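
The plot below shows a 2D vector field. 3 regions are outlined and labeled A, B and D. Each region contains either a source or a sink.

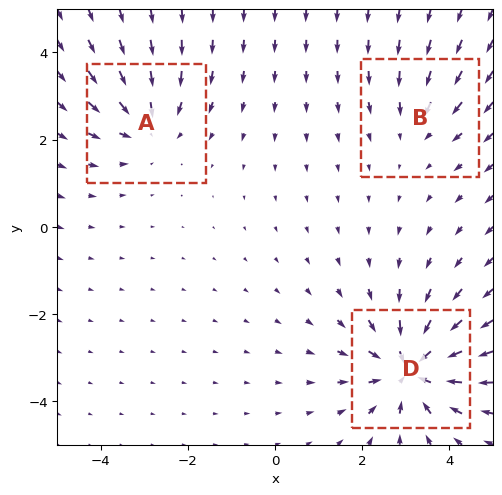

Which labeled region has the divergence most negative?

D

Divergence at each region's feature centre — A: about -3, B: about -2, D: about -5. Region D is most negative.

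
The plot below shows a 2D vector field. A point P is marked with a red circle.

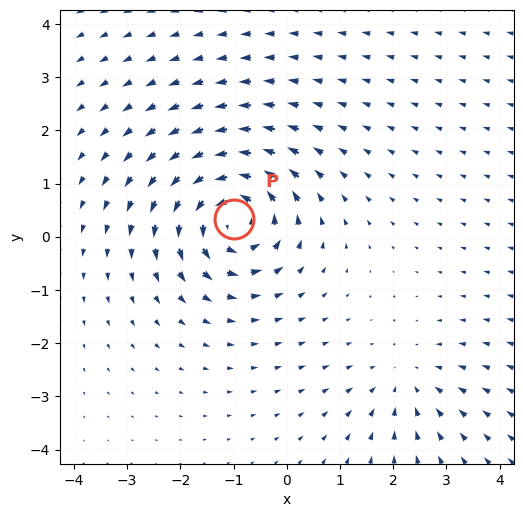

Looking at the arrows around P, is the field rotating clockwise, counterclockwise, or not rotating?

Near P at (-1.0, 0.3) the arrows circulate counterclockwise. The curl (z-component) there is about +6; positive curl means counterclockwise rotation.

counterclockwise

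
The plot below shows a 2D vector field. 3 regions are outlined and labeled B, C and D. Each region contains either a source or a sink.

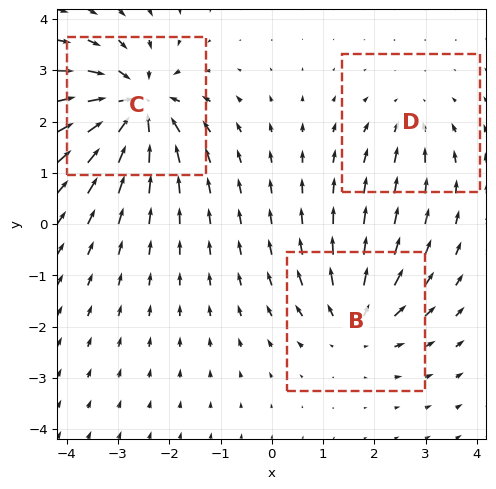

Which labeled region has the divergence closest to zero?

D

Divergence at each region's feature centre — B: about +4, C: about -6, D: about -3. Region D is closest to zero.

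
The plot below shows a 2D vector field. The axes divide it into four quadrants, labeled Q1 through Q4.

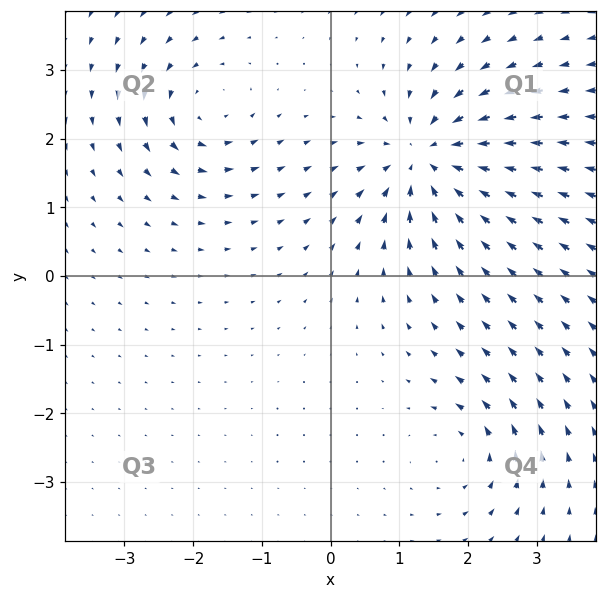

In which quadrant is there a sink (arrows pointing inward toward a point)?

Q1

The sink sits at approximately (1.4, 1.7), which lies in quadrant Q1. The divergence there is about -6, negative as expected for a sink.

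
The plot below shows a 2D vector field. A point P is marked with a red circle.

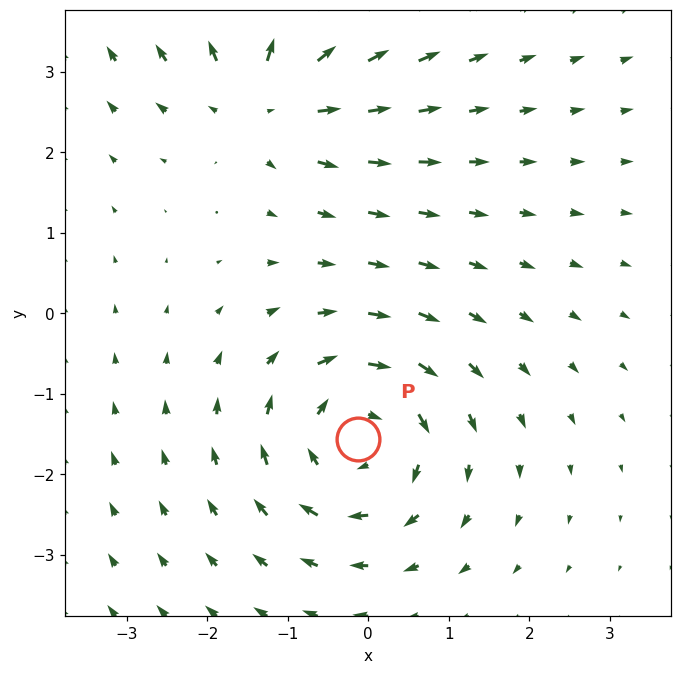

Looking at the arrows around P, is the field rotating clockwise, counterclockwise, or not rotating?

clockwise

Near P at (-0.1, -1.6) the arrows circulate clockwise. The curl (z-component) there is about -4; negative curl means clockwise rotation.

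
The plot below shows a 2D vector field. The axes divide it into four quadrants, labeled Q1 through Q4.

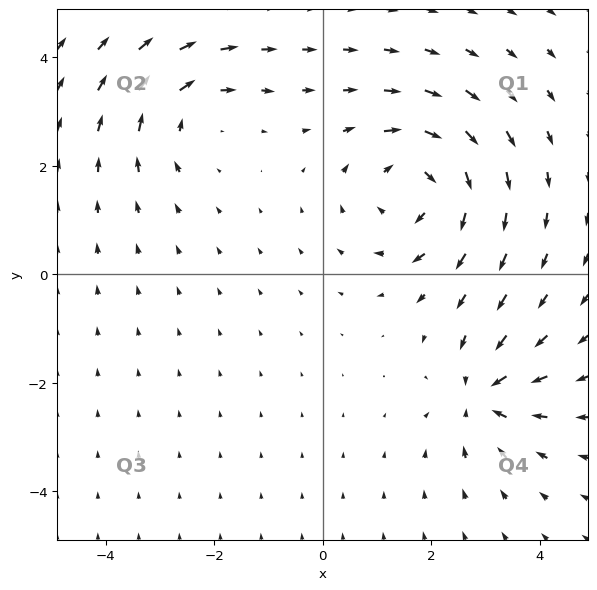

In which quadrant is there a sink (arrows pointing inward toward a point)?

Q4

The sink sits at approximately (3.0, -2.2), which lies in quadrant Q4. The divergence there is about -4, negative as expected for a sink.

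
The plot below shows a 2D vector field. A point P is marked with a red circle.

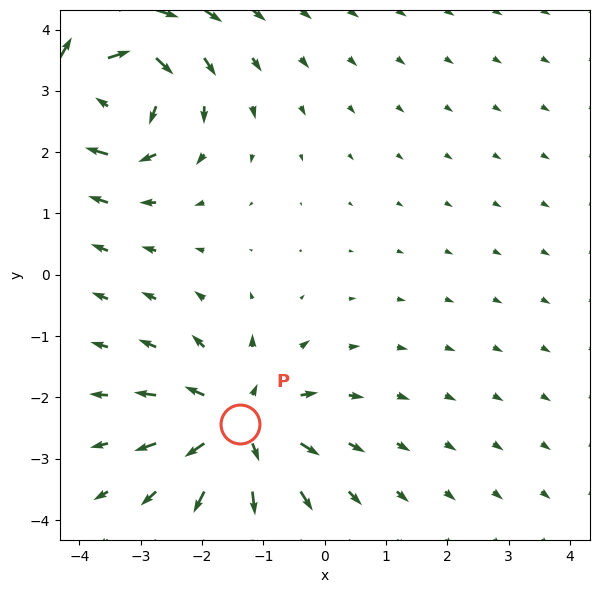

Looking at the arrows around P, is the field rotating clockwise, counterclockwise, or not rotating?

not rotating

Near P at (-1.4, -2.4) the arrows show no circulation. The curl there is ≈0.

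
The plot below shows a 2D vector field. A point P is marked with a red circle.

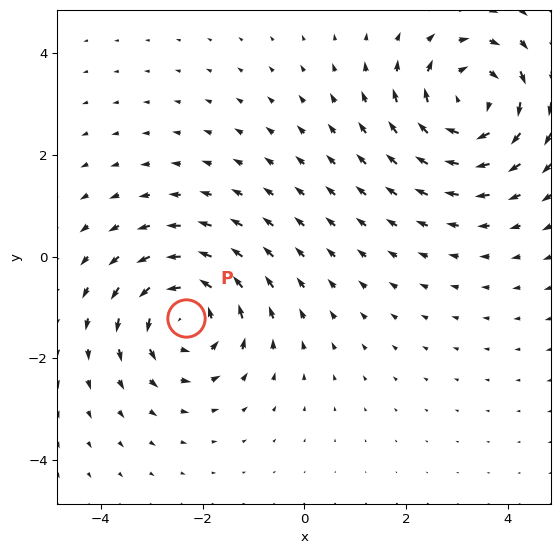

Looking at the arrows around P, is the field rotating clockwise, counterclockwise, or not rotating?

Near P at (-2.3, -1.2) the arrows circulate counterclockwise. The curl (z-component) there is about +5; positive curl means counterclockwise rotation.

counterclockwise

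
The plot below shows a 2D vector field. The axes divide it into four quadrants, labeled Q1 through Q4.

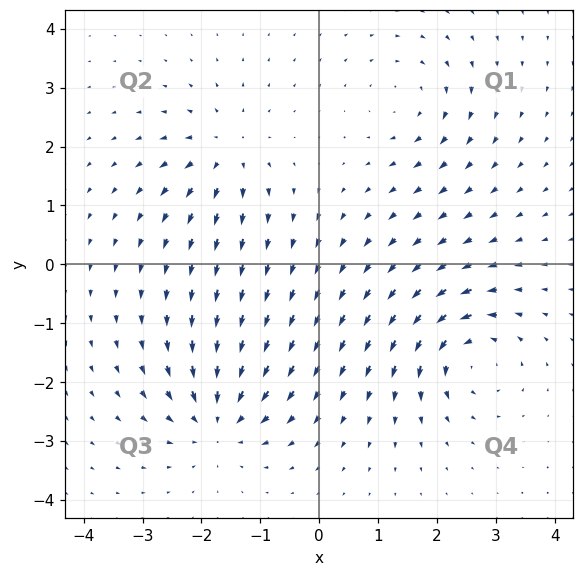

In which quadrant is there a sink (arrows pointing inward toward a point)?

Q3

The sink sits at approximately (-1.7, -2.6), which lies in quadrant Q3. The divergence there is about -6, negative as expected for a sink.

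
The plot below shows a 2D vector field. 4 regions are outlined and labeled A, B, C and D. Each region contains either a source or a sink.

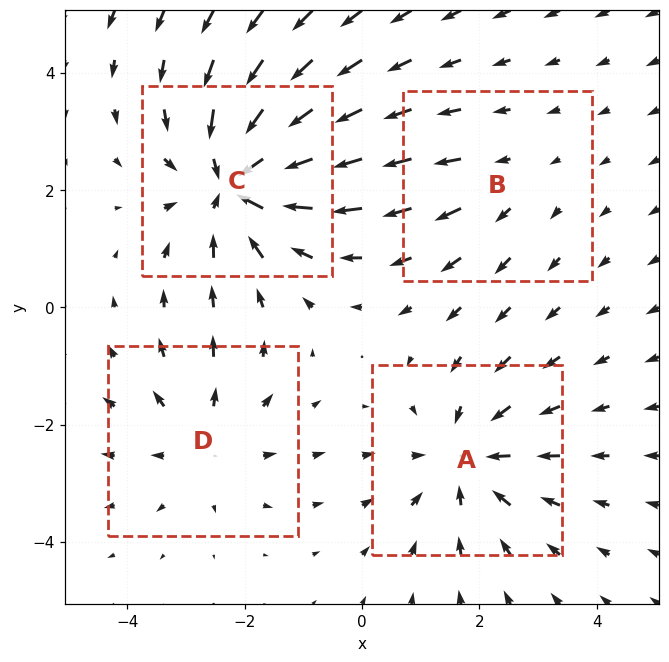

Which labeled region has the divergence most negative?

Divergence at each region's feature centre — A: about -4, B: about +2, C: about -6, D: about +3. Region C is most negative.

C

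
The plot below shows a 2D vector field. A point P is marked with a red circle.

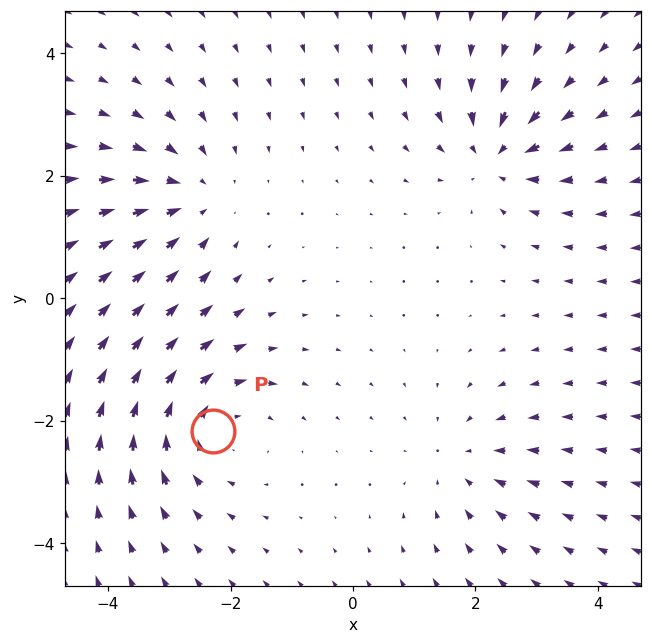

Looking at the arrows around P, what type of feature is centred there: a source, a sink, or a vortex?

At P (-2.3, -2.2) the arrows circulate clockwise. Divergence ≈0, curl about -3 — near-zero divergence with nonzero curl is a vortex.

vortex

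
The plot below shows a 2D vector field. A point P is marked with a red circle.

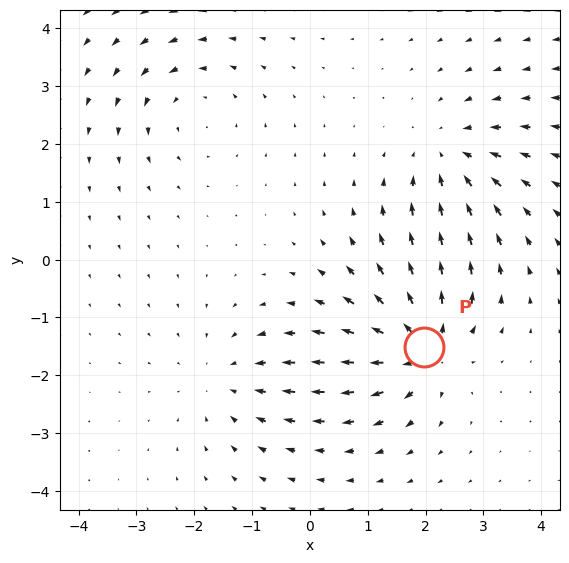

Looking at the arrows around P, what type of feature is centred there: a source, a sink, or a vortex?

At P (2.0, -1.5) the arrows spread outward. Divergence about +6, curl ≈0 — positive divergence with near-zero curl is a source.

source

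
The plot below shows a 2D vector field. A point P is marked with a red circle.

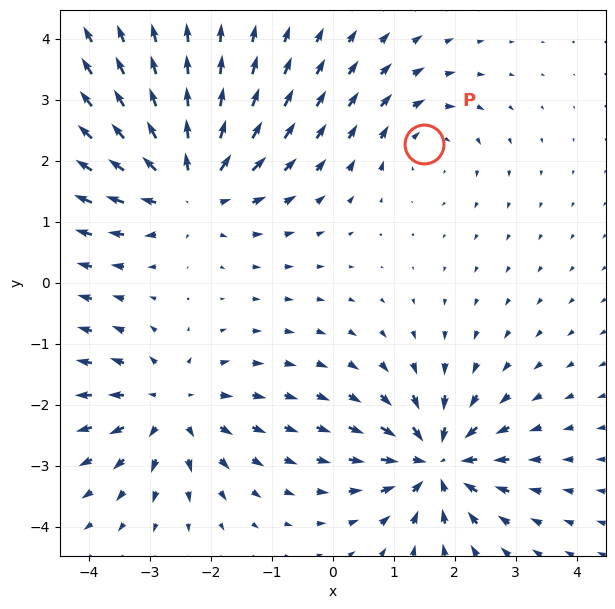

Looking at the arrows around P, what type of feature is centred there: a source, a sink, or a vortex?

vortex

At P (1.5, 2.3) the arrows circulate clockwise. Divergence ≈0, curl about -3 — near-zero divergence with nonzero curl is a vortex.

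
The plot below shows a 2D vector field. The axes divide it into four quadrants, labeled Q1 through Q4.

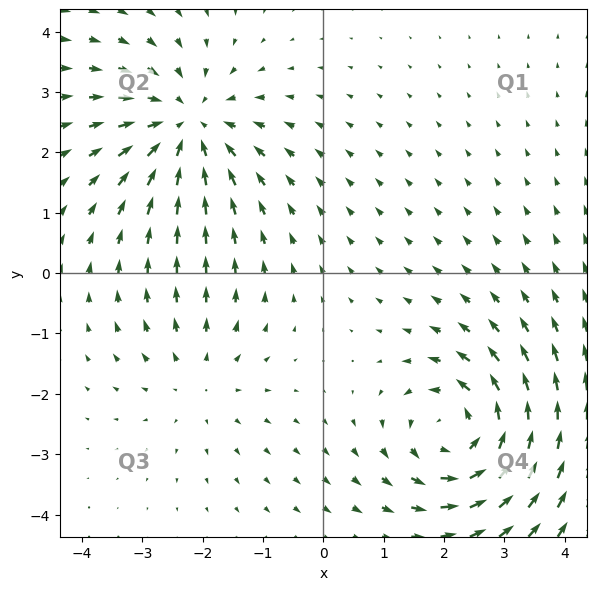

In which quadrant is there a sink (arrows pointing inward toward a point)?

Q2

The sink sits at approximately (-2.2, 2.4), which lies in quadrant Q2. The divergence there is about -4, negative as expected for a sink.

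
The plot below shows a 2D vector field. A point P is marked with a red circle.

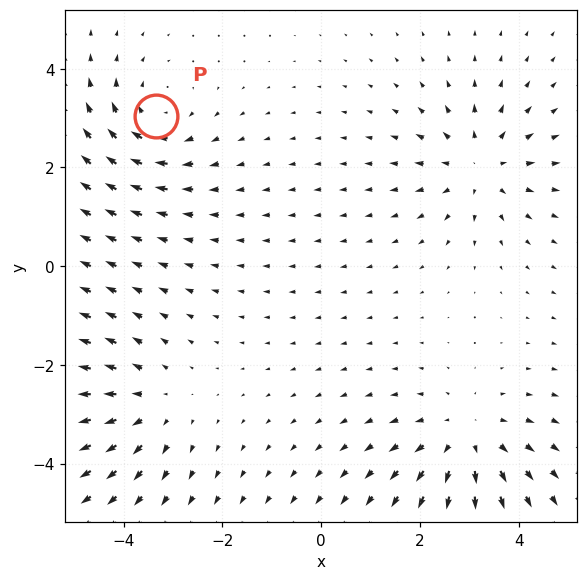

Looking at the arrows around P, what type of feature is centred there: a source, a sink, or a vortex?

vortex

At P (-3.3, 3.1) the arrows circulate clockwise. Divergence ≈0, curl about -4 — near-zero divergence with nonzero curl is a vortex.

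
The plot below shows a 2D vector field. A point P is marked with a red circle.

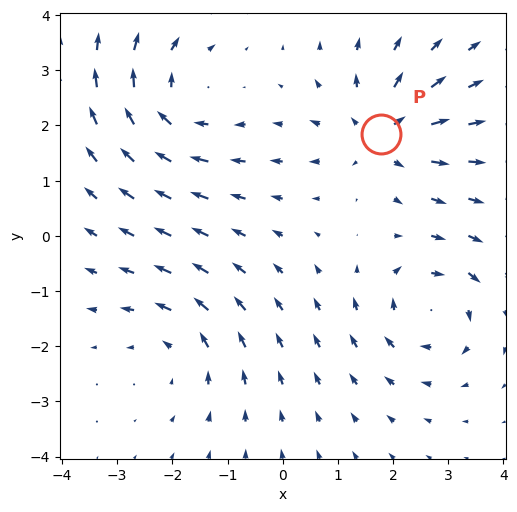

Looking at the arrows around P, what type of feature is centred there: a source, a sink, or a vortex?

At P (1.8, 1.8) the arrows spread outward. Divergence about +5, curl ≈0 — positive divergence with near-zero curl is a source.

source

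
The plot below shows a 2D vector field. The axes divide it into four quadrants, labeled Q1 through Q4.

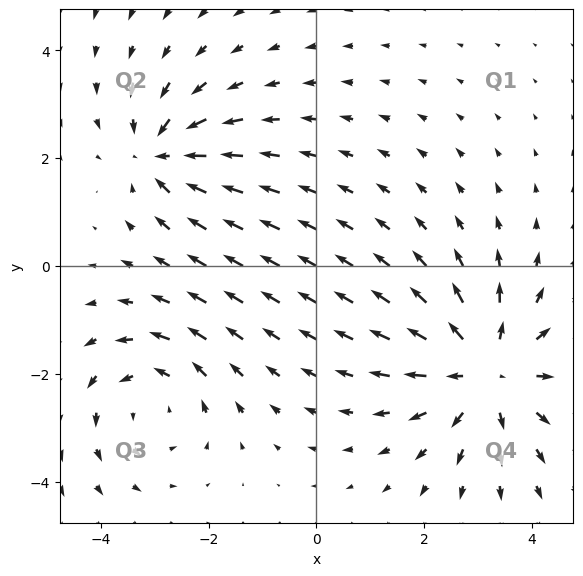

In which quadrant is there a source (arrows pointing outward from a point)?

Q4

The source sits at approximately (3.2, -2.0), which lies in quadrant Q4. The divergence there is about +3, positive as expected for a source.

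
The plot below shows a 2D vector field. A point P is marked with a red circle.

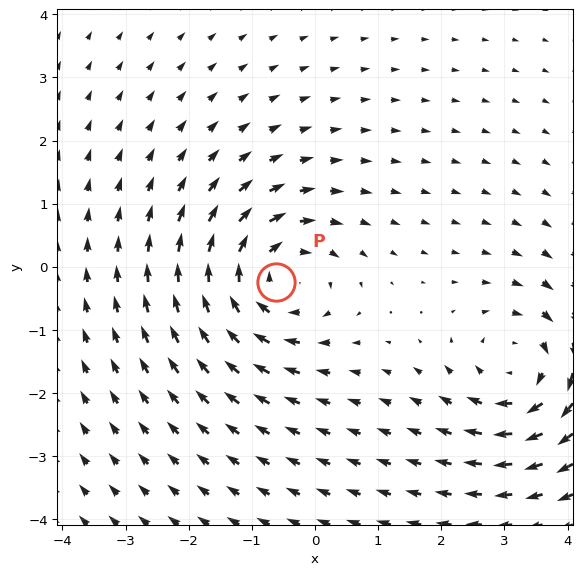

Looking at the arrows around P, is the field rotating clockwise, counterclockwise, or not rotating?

clockwise

Near P at (-0.6, -0.2) the arrows circulate clockwise. The curl (z-component) there is about -5; negative curl means clockwise rotation.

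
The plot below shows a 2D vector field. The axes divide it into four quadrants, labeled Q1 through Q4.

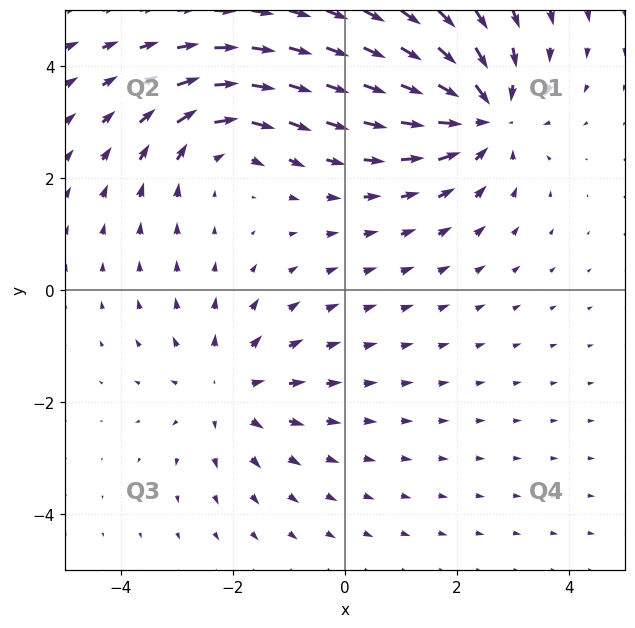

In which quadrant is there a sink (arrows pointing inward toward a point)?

The sink sits at approximately (2.5, 3.1), which lies in quadrant Q1. The divergence there is about -4, negative as expected for a sink.

Q1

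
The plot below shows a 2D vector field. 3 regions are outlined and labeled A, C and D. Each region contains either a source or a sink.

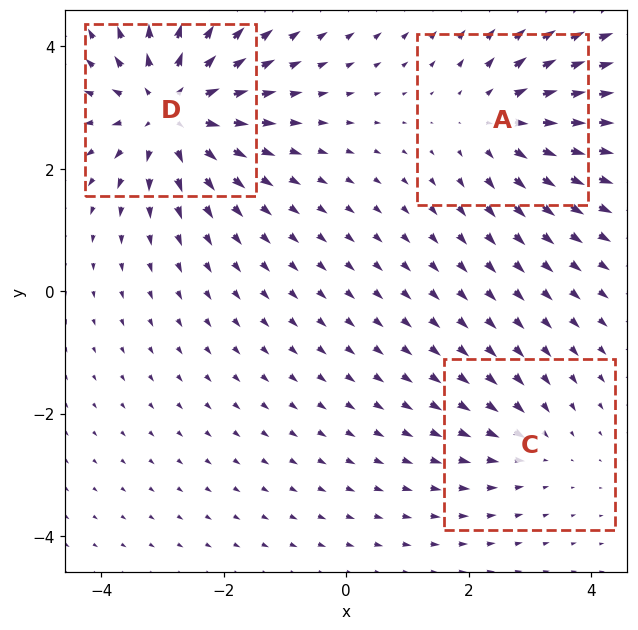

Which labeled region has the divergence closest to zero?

C

Divergence at each region's feature centre — A: about +3, C: about -2, D: about +5. Region C is closest to zero.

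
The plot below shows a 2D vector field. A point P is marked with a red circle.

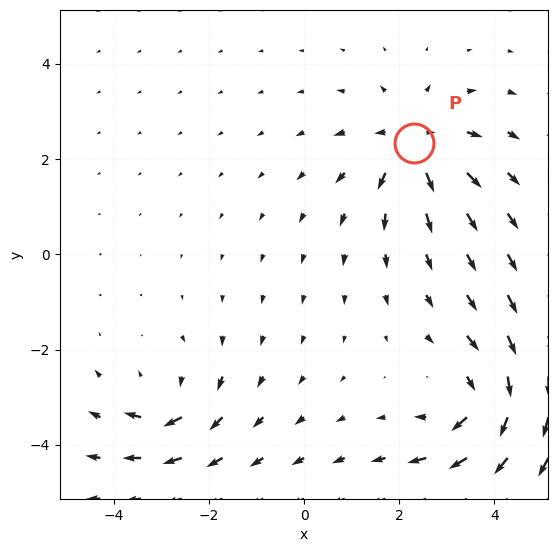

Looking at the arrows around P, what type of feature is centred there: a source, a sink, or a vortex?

source

At P (2.3, 2.3) the arrows spread outward. Divergence about +5, curl ≈0 — positive divergence with near-zero curl is a source.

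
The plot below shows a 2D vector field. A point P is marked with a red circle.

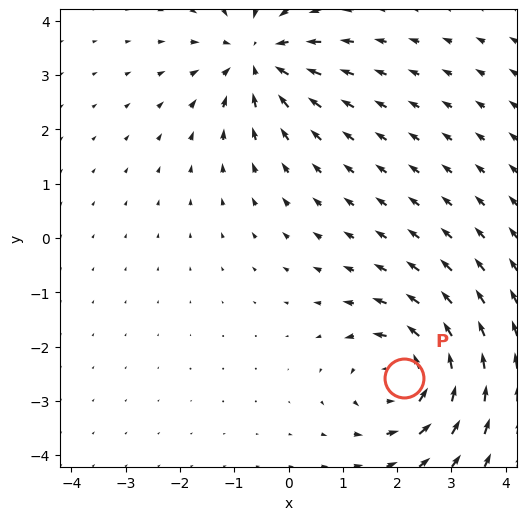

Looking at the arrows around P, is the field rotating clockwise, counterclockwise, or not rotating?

counterclockwise

Near P at (2.1, -2.6) the arrows circulate counterclockwise. The curl (z-component) there is about +5; positive curl means counterclockwise rotation.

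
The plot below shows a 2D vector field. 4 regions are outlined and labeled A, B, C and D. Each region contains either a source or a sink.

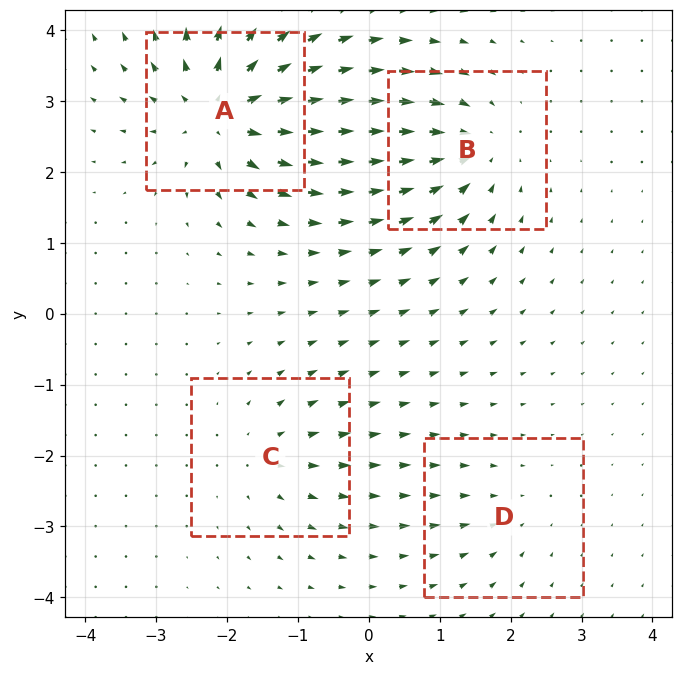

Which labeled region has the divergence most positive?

Divergence at each region's feature centre — A: about +8, B: about -5, C: about +4, D: about -2. Region A is most positive.

A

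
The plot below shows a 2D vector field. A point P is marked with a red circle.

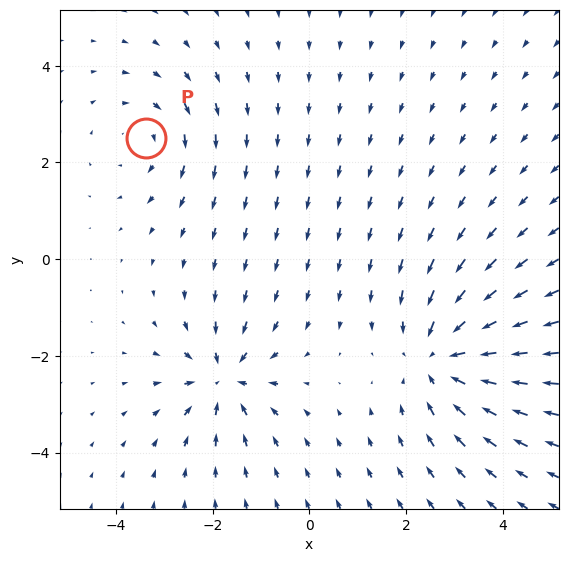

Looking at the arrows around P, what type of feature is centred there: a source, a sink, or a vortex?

At P (-3.4, 2.5) the arrows circulate clockwise. Divergence ≈0, curl about -2 — near-zero divergence with nonzero curl is a vortex.

vortex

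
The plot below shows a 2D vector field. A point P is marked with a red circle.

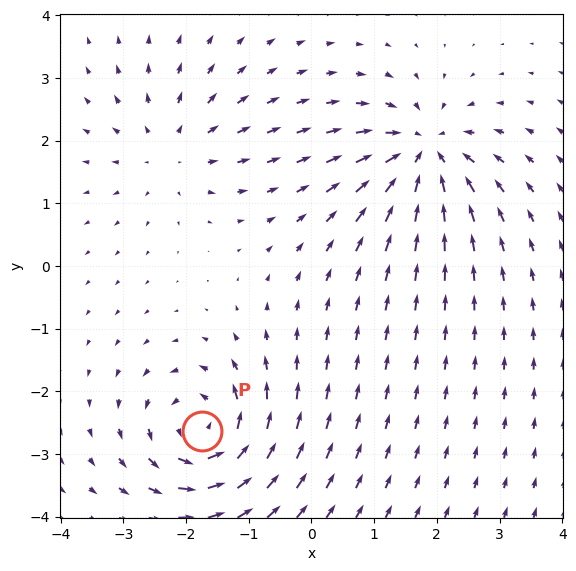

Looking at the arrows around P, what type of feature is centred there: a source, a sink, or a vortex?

At P (-1.7, -2.6) the arrows circulate counterclockwise. Divergence ≈0, curl about +7 — near-zero divergence with nonzero curl is a vortex.

vortex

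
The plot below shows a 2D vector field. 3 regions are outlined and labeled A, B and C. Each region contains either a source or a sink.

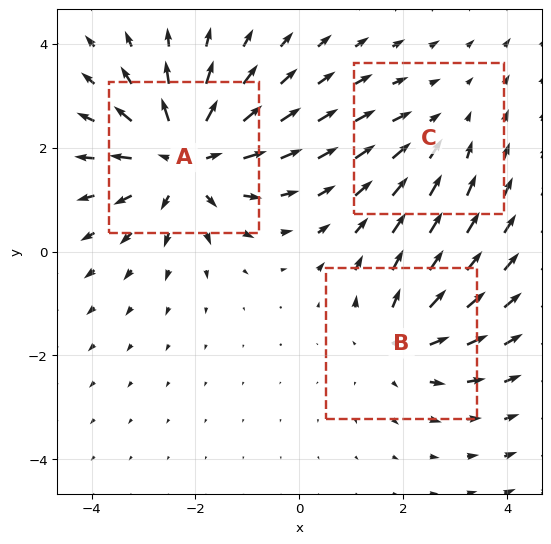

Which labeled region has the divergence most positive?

A

Divergence at each region's feature centre — A: about +5, B: about +3, C: about -2. Region A is most positive.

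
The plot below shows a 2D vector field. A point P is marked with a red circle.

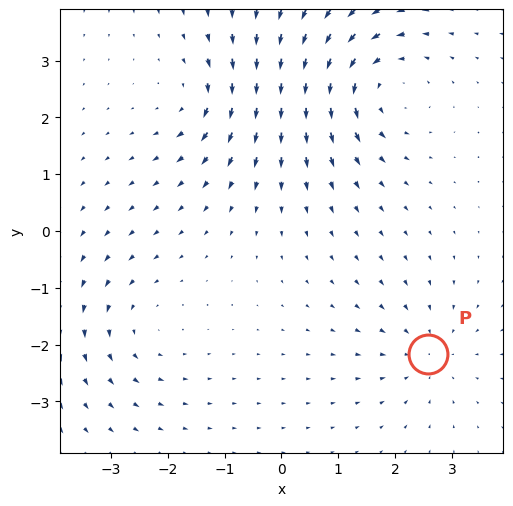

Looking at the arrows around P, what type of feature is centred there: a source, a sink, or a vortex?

At P (2.6, -2.2) the arrows converge inward. Divergence about -3, curl ≈0 — negative divergence with near-zero curl is a sink.

sink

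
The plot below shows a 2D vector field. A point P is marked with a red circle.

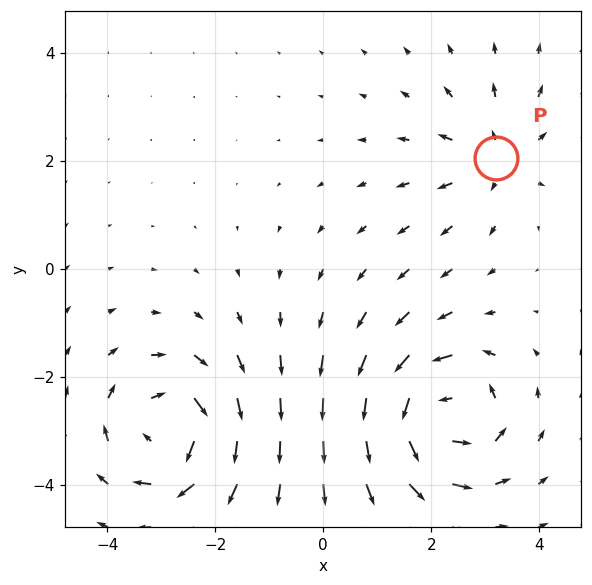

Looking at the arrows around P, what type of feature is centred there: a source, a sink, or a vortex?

At P (3.2, 2.1) the arrows spread outward. Divergence about +3, curl ≈0 — positive divergence with near-zero curl is a source.

source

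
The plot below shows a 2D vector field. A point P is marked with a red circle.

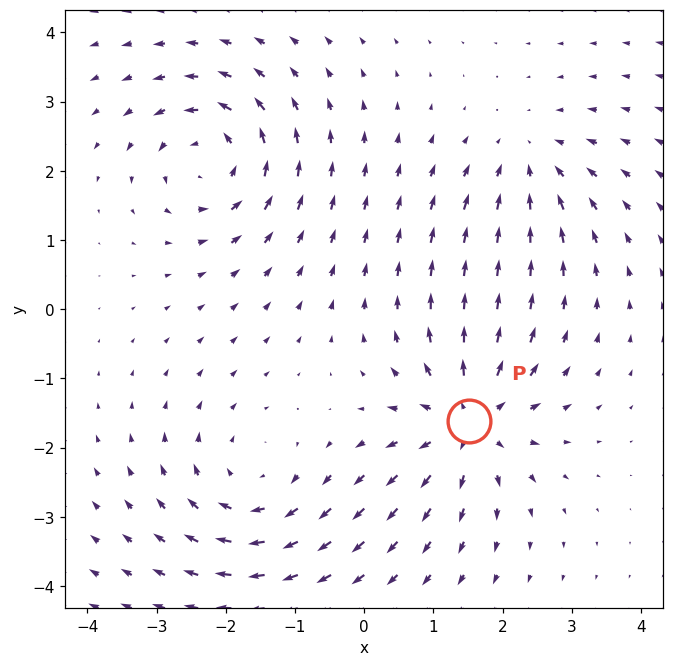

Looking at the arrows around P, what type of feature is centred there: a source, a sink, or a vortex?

source

At P (1.5, -1.6) the arrows spread outward. Divergence about +6, curl ≈0 — positive divergence with near-zero curl is a source.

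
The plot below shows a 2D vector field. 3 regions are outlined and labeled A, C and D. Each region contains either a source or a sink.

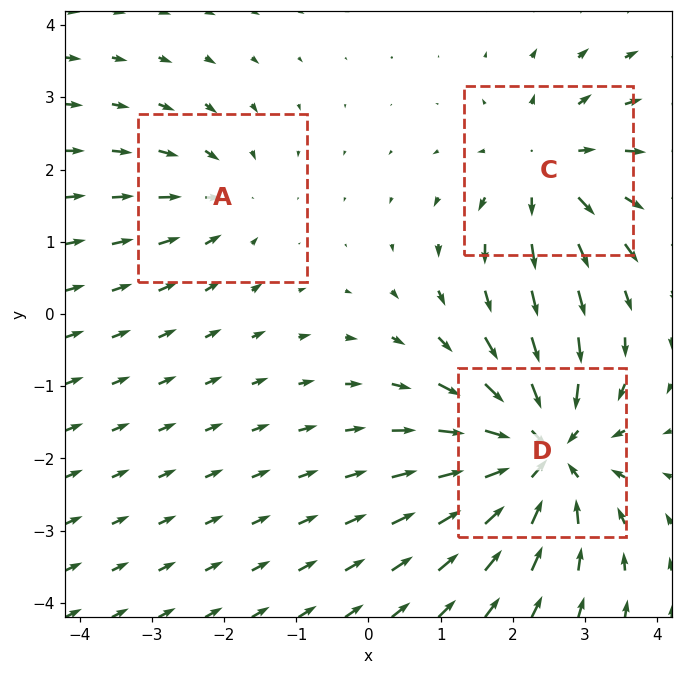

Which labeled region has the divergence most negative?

D

Divergence at each region's feature centre — A: about -2, C: about +3, D: about -5. Region D is most negative.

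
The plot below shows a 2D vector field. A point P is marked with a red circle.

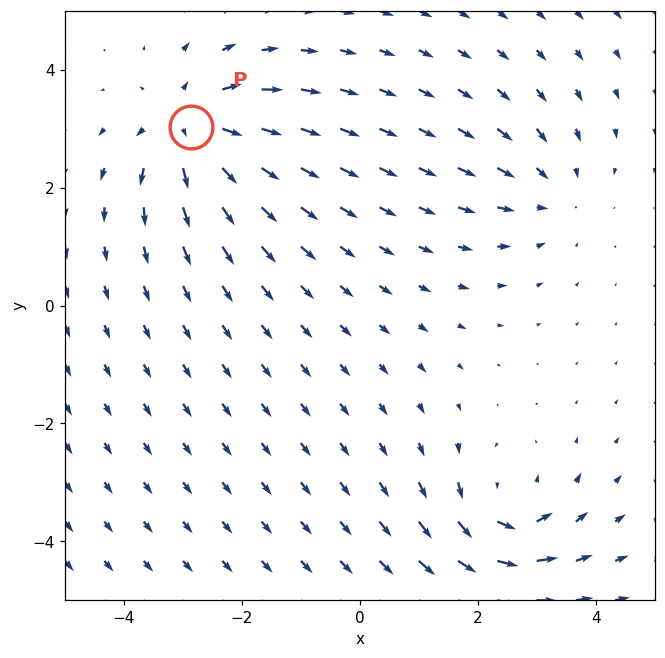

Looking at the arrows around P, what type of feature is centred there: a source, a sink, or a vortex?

source

At P (-2.9, 3.0) the arrows spread outward. Divergence about +5, curl ≈0 — positive divergence with near-zero curl is a source.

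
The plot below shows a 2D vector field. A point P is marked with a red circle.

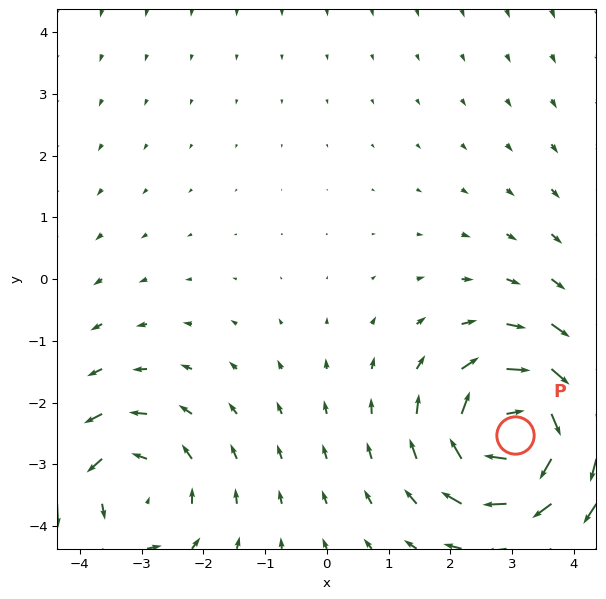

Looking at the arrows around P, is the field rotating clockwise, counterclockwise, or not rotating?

Near P at (3.1, -2.5) the arrows circulate clockwise. The curl (z-component) there is about -5; negative curl means clockwise rotation.

clockwise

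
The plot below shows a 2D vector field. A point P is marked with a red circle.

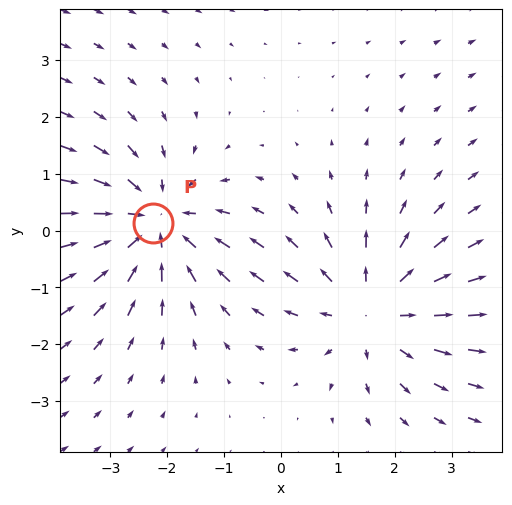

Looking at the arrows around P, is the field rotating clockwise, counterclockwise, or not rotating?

Near P at (-2.3, 0.1) the arrows show no circulation. The curl there is ≈0.

not rotating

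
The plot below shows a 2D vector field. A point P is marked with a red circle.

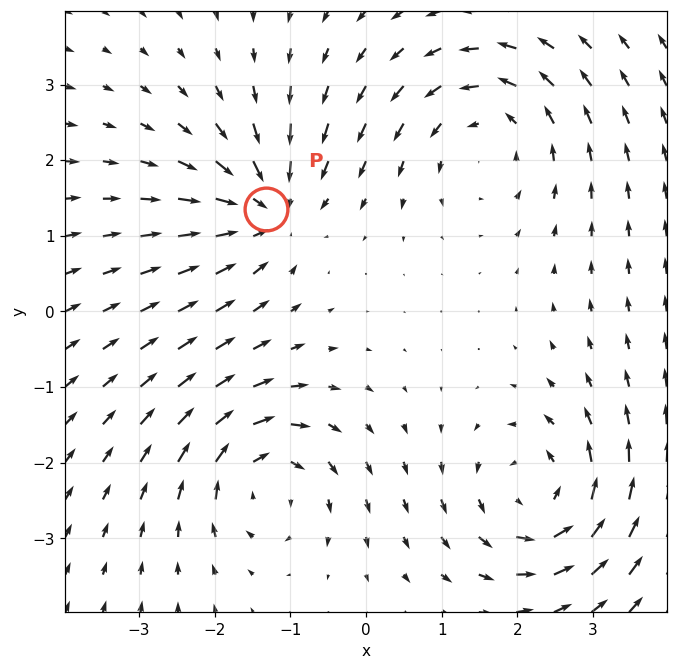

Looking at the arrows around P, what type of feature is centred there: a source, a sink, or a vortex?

sink

At P (-1.3, 1.4) the arrows converge inward. Divergence about -6, curl ≈0 — negative divergence with near-zero curl is a sink.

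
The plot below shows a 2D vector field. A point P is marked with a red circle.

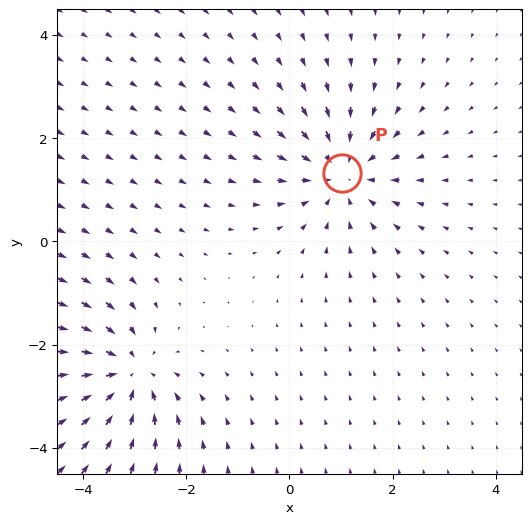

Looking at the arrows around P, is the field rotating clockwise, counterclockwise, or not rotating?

Near P at (1.0, 1.3) the arrows show no circulation. The curl there is ≈0.

not rotating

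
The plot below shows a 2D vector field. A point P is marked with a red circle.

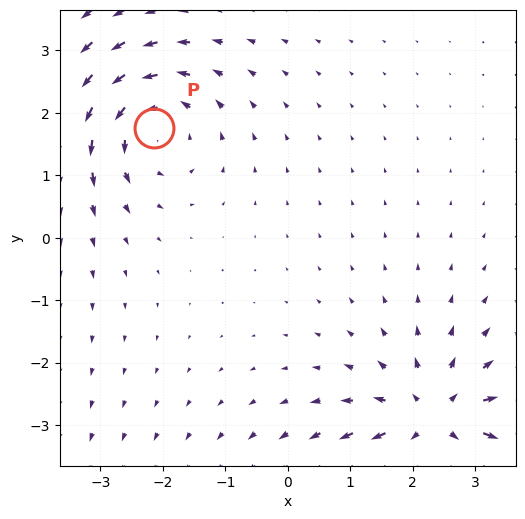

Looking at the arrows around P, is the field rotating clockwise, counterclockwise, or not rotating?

counterclockwise

Near P at (-2.1, 1.8) the arrows circulate counterclockwise. The curl (z-component) there is about +3; positive curl means counterclockwise rotation.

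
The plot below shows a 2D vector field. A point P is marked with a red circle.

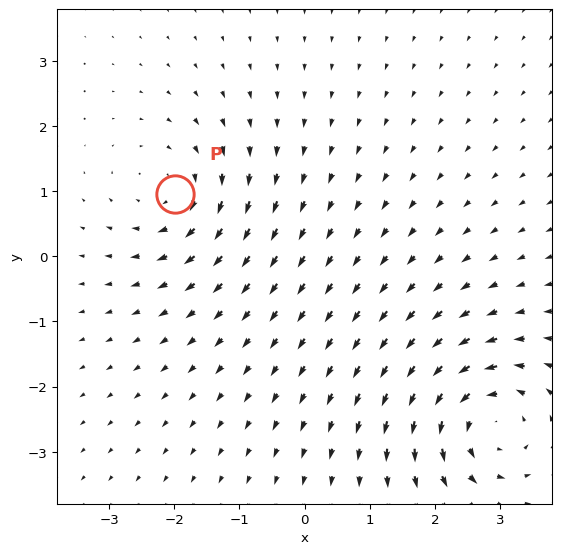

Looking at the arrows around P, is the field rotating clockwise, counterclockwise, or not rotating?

Near P at (-2.0, 1.0) the arrows circulate clockwise. The curl (z-component) there is about -3; negative curl means clockwise rotation.

clockwise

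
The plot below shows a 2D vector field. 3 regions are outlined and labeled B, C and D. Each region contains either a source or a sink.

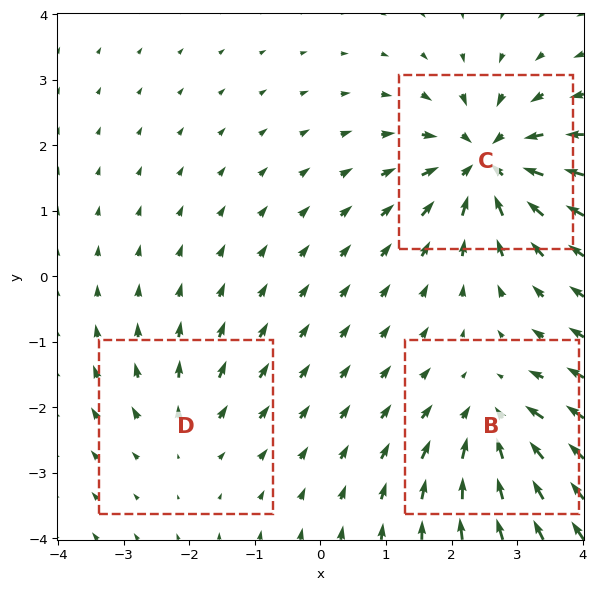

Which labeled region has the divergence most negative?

C

Divergence at each region's feature centre — B: about -4, C: about -6, D: about +2. Region C is most negative.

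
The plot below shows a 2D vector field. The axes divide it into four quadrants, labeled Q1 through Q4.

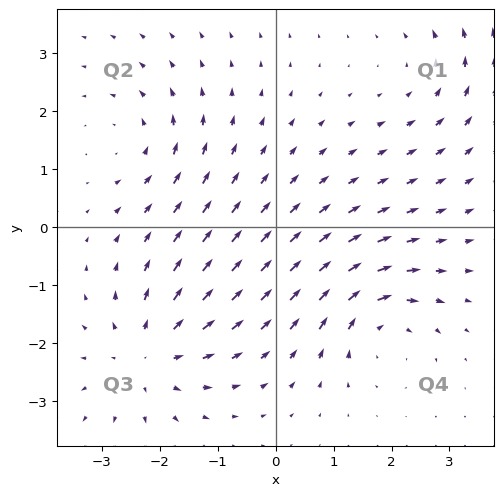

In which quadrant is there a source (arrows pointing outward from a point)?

Q3

The source sits at approximately (-2.2, -2.2), which lies in quadrant Q3. The divergence there is about +4, positive as expected for a source.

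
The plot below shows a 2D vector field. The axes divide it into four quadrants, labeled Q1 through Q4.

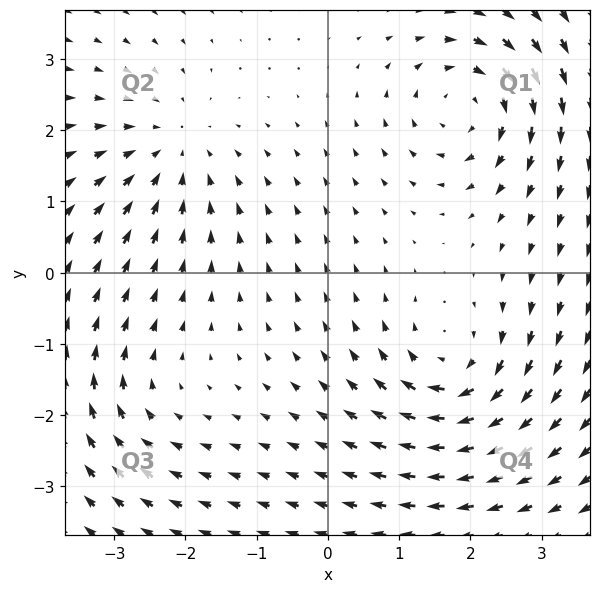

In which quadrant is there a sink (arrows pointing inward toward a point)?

The sink sits at approximately (-2.2, 1.7), which lies in quadrant Q2. The divergence there is about -4, negative as expected for a sink.

Q2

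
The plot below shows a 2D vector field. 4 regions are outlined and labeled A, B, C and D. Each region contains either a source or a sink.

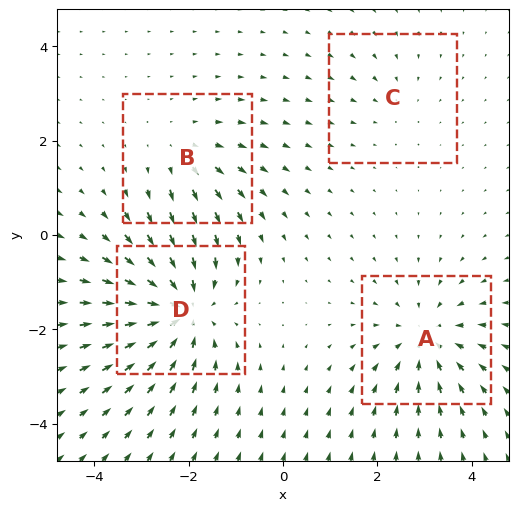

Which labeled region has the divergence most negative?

D

Divergence at each region's feature centre — A: about -4, B: about +3, C: about -2, D: about -6. Region D is most negative.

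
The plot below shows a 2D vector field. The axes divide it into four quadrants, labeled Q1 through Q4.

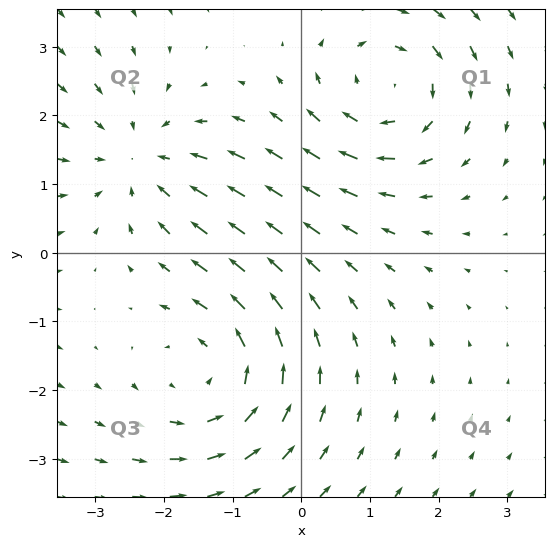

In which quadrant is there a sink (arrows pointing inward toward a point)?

Q2

The sink sits at approximately (-2.3, 1.4), which lies in quadrant Q2. The divergence there is about -3, negative as expected for a sink.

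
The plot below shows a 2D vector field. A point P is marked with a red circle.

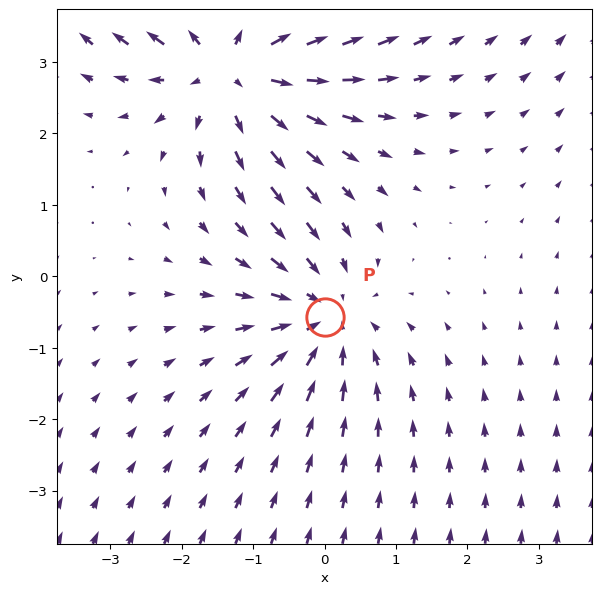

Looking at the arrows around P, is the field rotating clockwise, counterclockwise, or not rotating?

Near P at (0.0, -0.6) the arrows show no circulation. The curl there is ≈0.

not rotating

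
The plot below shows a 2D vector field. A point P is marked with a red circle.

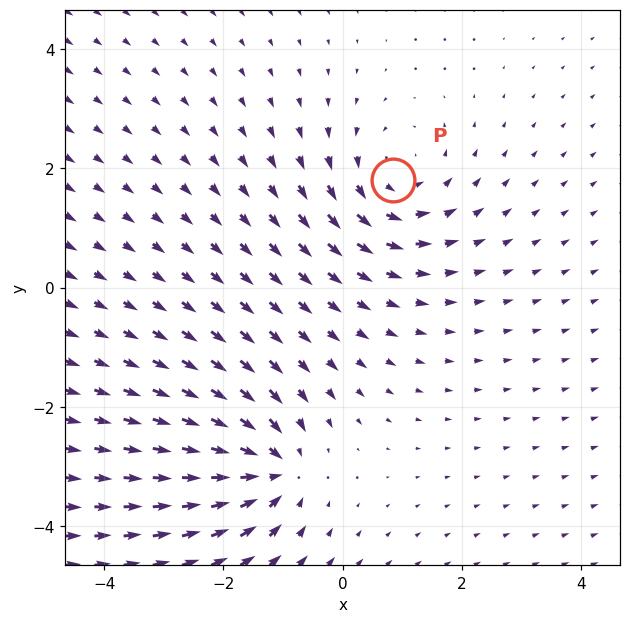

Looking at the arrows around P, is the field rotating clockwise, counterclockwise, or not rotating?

Near P at (0.9, 1.8) the arrows circulate counterclockwise. The curl (z-component) there is about +3; positive curl means counterclockwise rotation.

counterclockwise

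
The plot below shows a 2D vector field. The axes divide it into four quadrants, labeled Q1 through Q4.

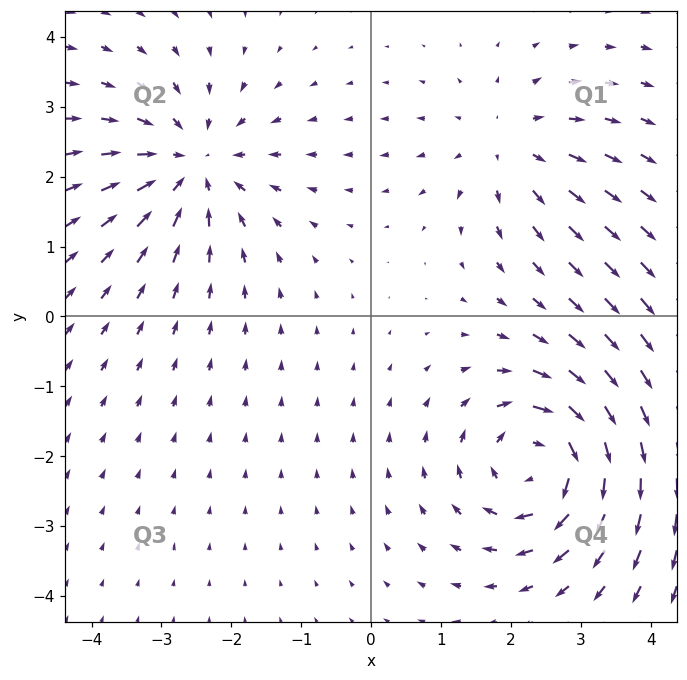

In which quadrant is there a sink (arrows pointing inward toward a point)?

The sink sits at approximately (-2.6, 2.2), which lies in quadrant Q2. The divergence there is about -4, negative as expected for a sink.

Q2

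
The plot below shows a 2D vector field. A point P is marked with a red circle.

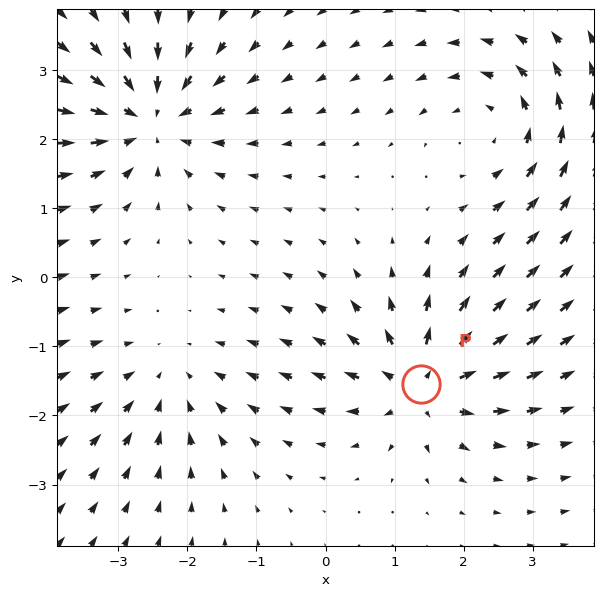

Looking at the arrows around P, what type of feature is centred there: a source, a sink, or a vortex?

At P (1.4, -1.5) the arrows spread outward. Divergence about +6, curl ≈0 — positive divergence with near-zero curl is a source.

source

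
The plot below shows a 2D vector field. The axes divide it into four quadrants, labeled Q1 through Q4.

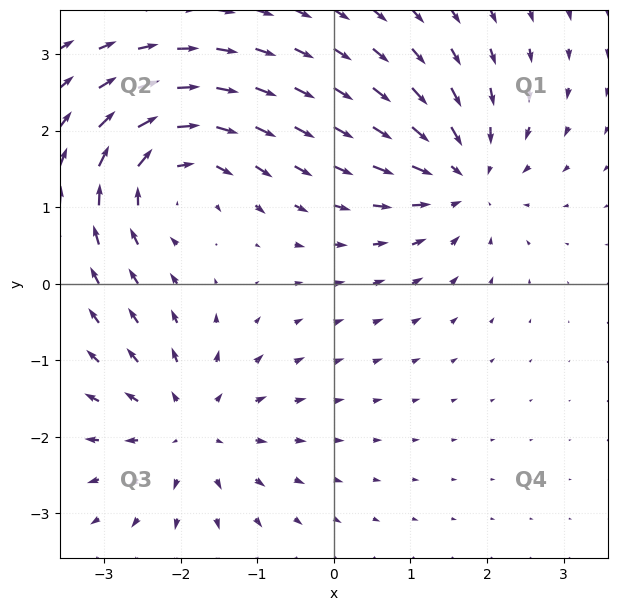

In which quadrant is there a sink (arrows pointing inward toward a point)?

Q1

The sink sits at approximately (1.7, 1.4), which lies in quadrant Q1. The divergence there is about -5, negative as expected for a sink.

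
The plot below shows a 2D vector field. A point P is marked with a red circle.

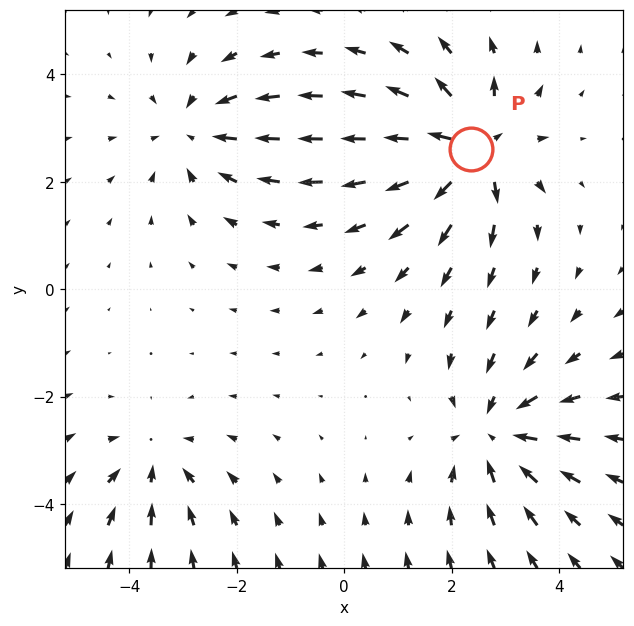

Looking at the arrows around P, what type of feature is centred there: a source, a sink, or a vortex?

At P (2.4, 2.6) the arrows spread outward. Divergence about +6, curl ≈0 — positive divergence with near-zero curl is a source.

source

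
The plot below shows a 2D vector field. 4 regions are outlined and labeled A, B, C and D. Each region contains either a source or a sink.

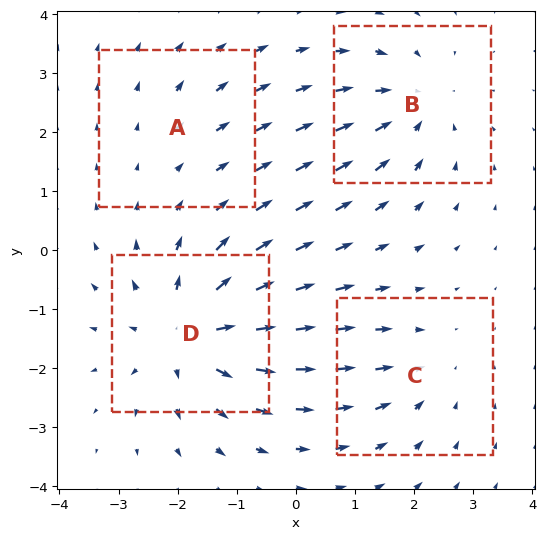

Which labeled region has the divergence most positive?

Divergence at each region's feature centre — A: about +2, B: about -4, C: about -3, D: about +6. Region D is most positive.

D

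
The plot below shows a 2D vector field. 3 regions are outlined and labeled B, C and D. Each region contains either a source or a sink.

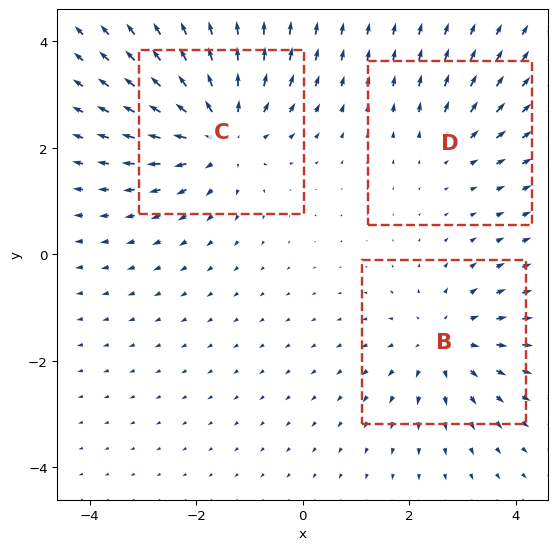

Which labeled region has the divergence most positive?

C

Divergence at each region's feature centre — B: about +3, C: about +4, D: about +2. Region C is most positive.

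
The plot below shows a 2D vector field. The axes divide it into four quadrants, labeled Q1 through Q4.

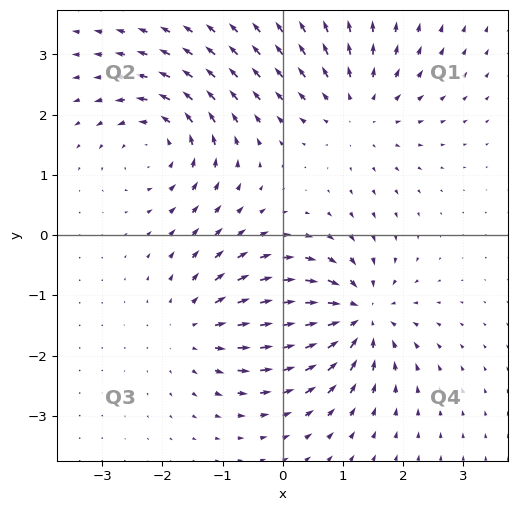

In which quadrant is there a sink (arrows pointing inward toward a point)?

Q4

The sink sits at approximately (1.2, -1.3), which lies in quadrant Q4. The divergence there is about -6, negative as expected for a sink.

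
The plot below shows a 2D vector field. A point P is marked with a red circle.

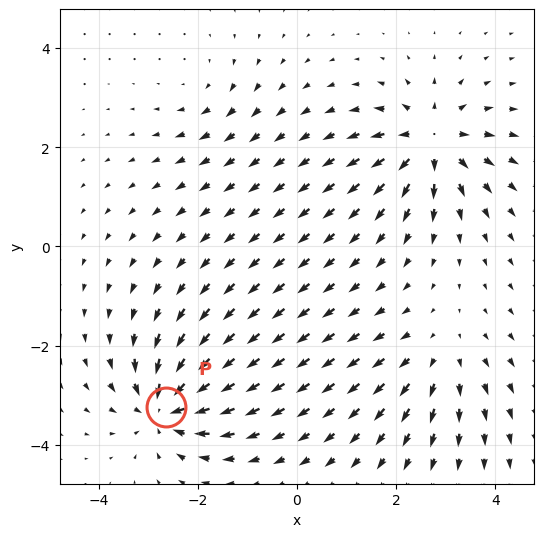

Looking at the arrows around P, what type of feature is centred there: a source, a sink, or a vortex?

sink

At P (-2.6, -3.2) the arrows converge inward. Divergence about -7, curl ≈0 — negative divergence with near-zero curl is a sink.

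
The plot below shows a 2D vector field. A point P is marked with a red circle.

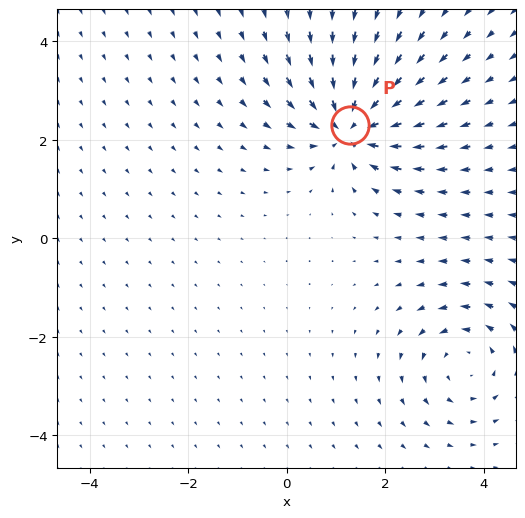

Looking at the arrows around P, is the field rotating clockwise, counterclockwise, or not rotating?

not rotating

Near P at (1.3, 2.3) the arrows show no circulation. The curl there is ≈0.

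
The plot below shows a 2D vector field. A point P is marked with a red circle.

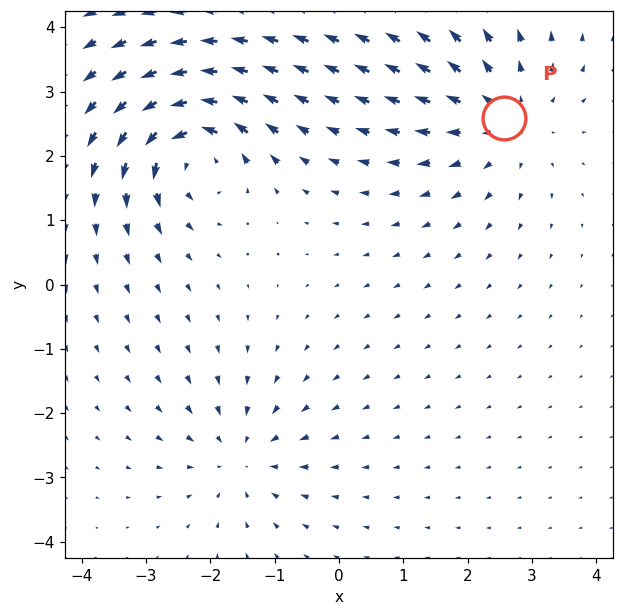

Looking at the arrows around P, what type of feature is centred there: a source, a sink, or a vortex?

source

At P (2.6, 2.6) the arrows spread outward. Divergence about +4, curl ≈0 — positive divergence with near-zero curl is a source.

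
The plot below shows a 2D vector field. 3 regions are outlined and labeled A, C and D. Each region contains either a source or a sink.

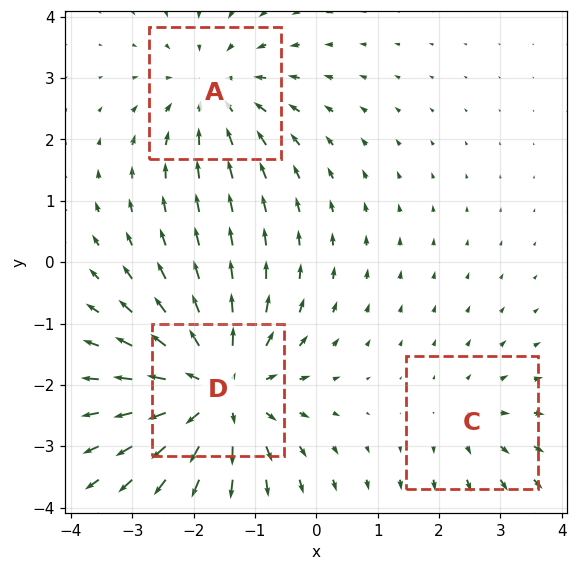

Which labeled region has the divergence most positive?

D

Divergence at each region's feature centre — A: about -3, C: about +2, D: about +4. Region D is most positive.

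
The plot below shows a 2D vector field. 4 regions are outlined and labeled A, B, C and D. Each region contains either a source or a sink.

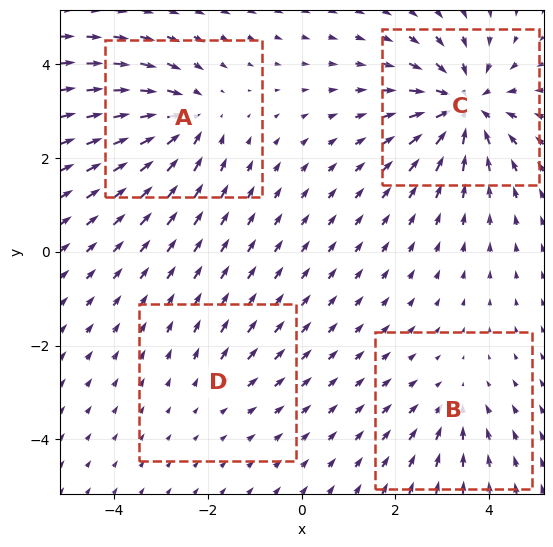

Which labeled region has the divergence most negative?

C

Divergence at each region's feature centre — A: about -5, B: about -3, C: about -7, D: about +2. Region C is most negative.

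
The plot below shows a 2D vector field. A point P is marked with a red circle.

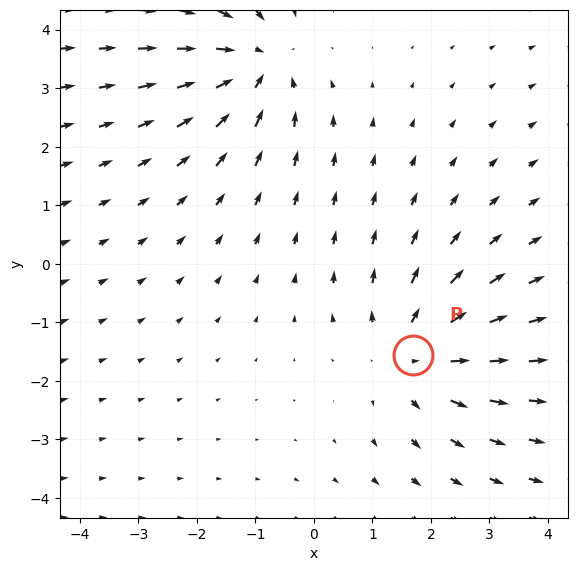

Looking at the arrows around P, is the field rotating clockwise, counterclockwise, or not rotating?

not rotating

Near P at (1.7, -1.6) the arrows show no circulation. The curl there is ≈0.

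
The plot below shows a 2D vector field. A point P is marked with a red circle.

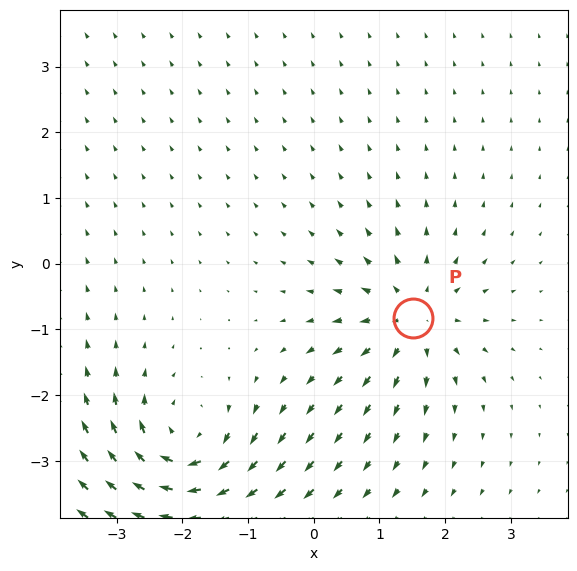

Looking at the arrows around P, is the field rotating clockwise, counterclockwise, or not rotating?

Near P at (1.5, -0.8) the arrows show no circulation. The curl there is ≈0.

not rotating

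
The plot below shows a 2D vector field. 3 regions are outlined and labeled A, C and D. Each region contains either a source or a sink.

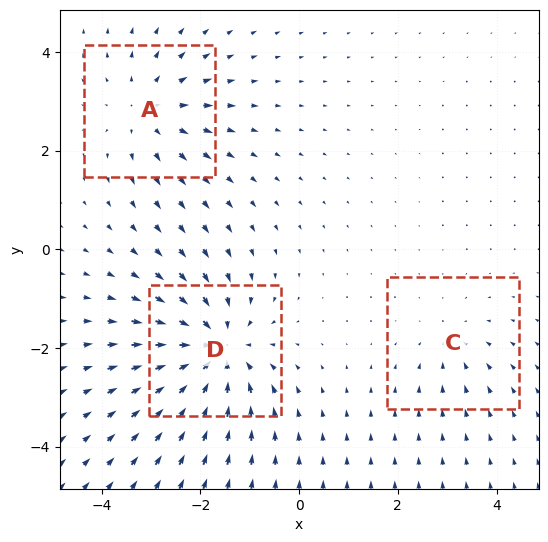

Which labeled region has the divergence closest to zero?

C

Divergence at each region's feature centre — A: about +3, C: about -2, D: about -5. Region C is closest to zero.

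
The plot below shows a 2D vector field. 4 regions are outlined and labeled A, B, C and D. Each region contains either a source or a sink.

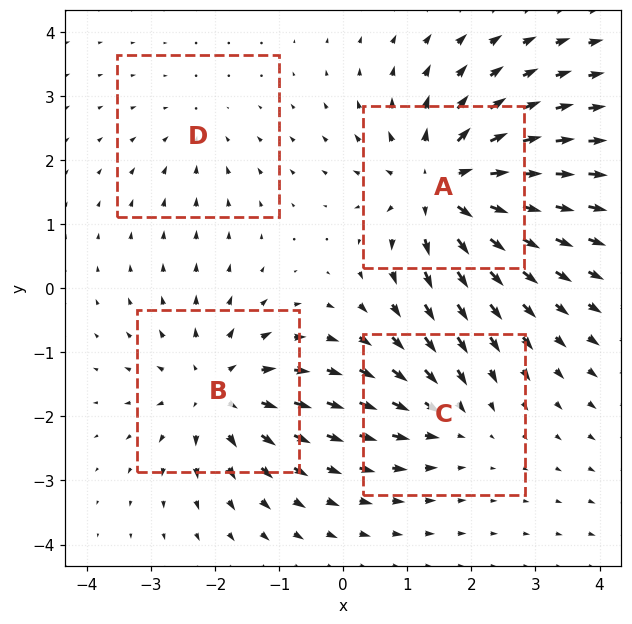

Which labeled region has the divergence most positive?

A

Divergence at each region's feature centre — A: about +7, B: about +5, C: about -3, D: about -2. Region A is most positive.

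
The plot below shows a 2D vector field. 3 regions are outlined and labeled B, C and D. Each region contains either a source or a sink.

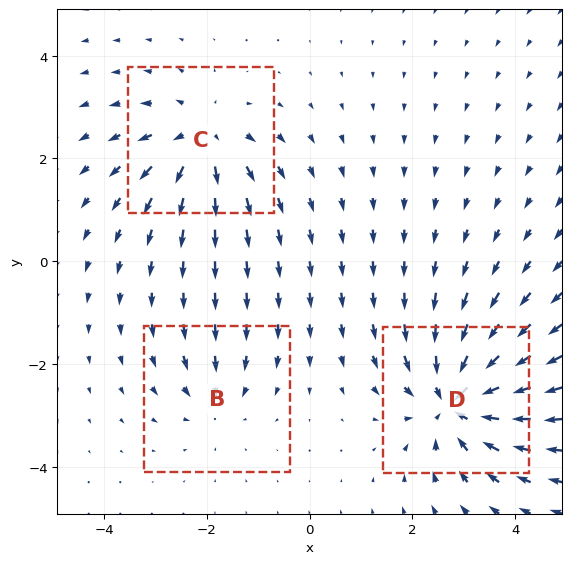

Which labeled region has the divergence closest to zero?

B

Divergence at each region's feature centre — B: about -2, C: about +4, D: about -5. Region B is closest to zero.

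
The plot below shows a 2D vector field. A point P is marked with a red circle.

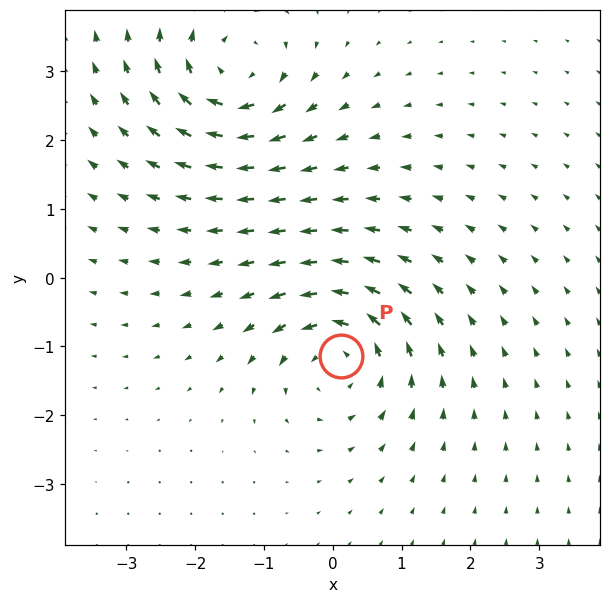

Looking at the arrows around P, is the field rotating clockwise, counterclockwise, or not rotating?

counterclockwise

Near P at (0.1, -1.1) the arrows circulate counterclockwise. The curl (z-component) there is about +6; positive curl means counterclockwise rotation.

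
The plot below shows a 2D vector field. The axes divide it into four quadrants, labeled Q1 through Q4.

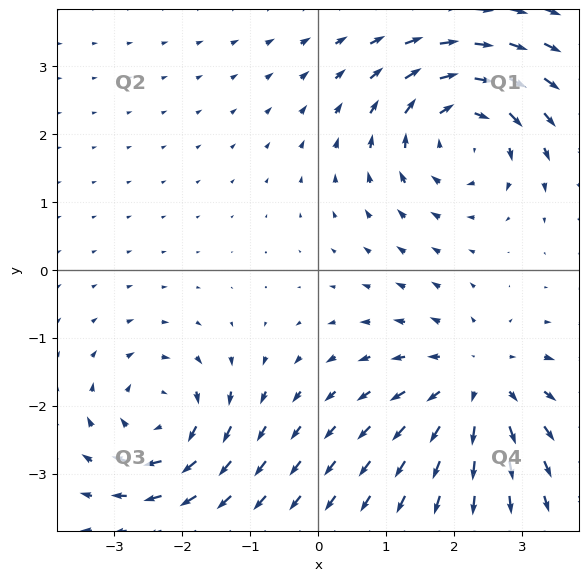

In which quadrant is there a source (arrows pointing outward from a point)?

The source sits at approximately (2.3, -1.7), which lies in quadrant Q4. The divergence there is about +4, positive as expected for a source.

Q4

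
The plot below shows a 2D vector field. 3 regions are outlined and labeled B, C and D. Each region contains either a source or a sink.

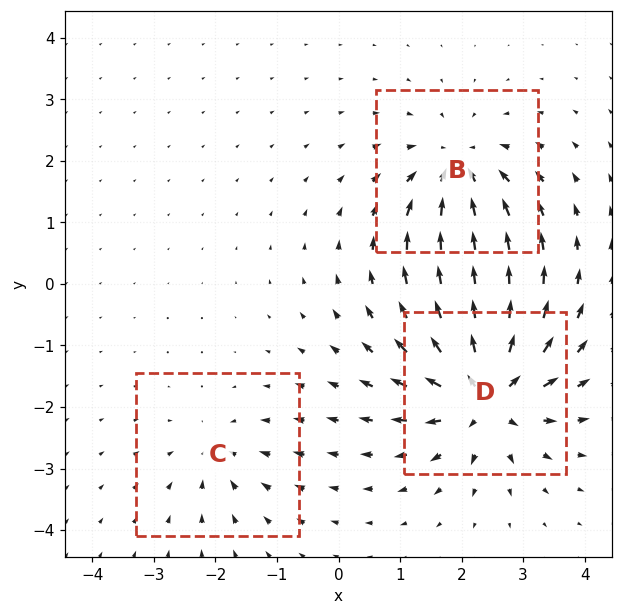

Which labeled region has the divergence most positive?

D

Divergence at each region's feature centre — B: about -4, C: about -3, D: about +6. Region D is most positive.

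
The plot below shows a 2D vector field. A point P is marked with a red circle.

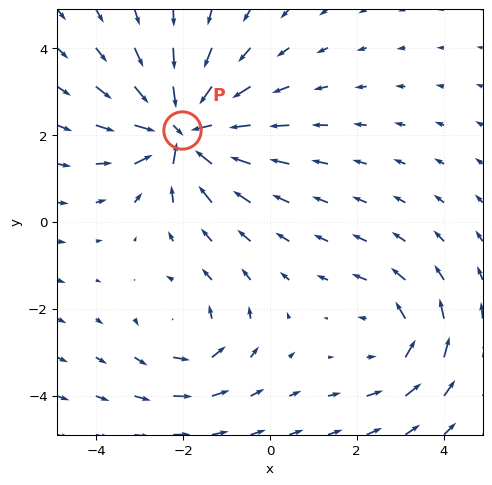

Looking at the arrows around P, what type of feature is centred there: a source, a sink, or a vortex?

At P (-2.0, 2.1) the arrows converge inward. Divergence about -6, curl ≈0 — negative divergence with near-zero curl is a sink.

sink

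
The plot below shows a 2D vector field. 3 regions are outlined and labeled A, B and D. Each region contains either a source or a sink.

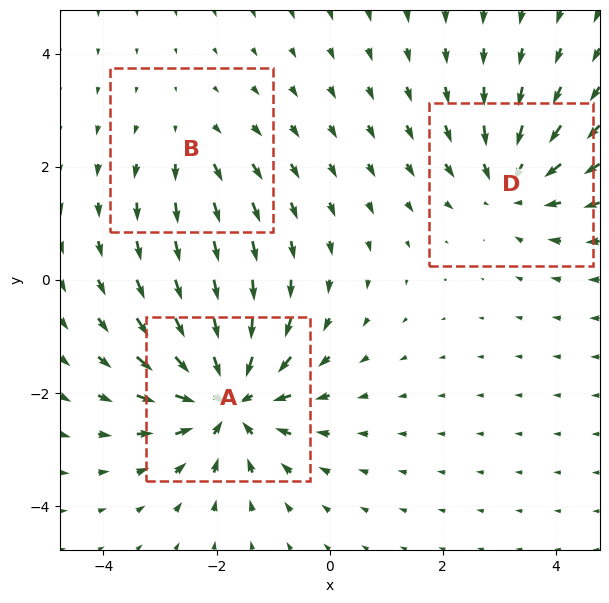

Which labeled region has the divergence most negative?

A

Divergence at each region's feature centre — A: about -5, B: about +2, D: about -3. Region A is most negative.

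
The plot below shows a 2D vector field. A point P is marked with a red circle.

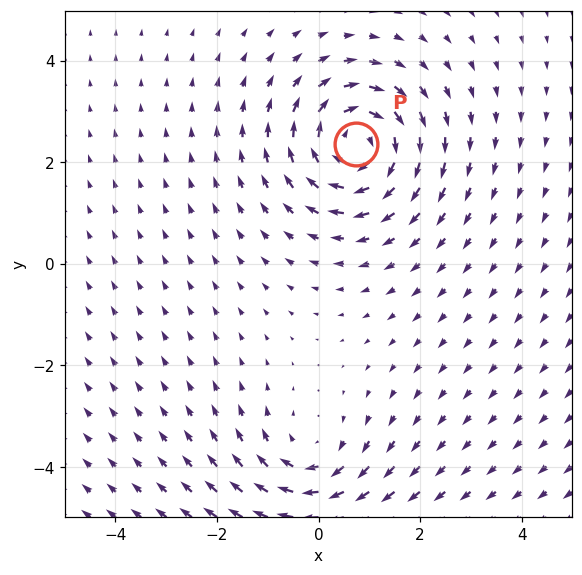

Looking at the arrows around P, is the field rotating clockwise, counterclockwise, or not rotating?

clockwise

Near P at (0.7, 2.4) the arrows circulate clockwise. The curl (z-component) there is about -5; negative curl means clockwise rotation.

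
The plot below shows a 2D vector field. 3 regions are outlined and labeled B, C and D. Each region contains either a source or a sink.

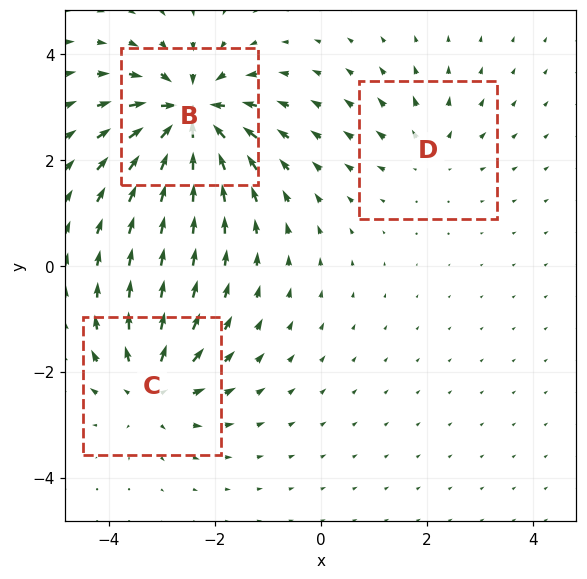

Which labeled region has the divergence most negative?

Divergence at each region's feature centre — B: about -6, C: about +4, D: about +2. Region B is most negative.

B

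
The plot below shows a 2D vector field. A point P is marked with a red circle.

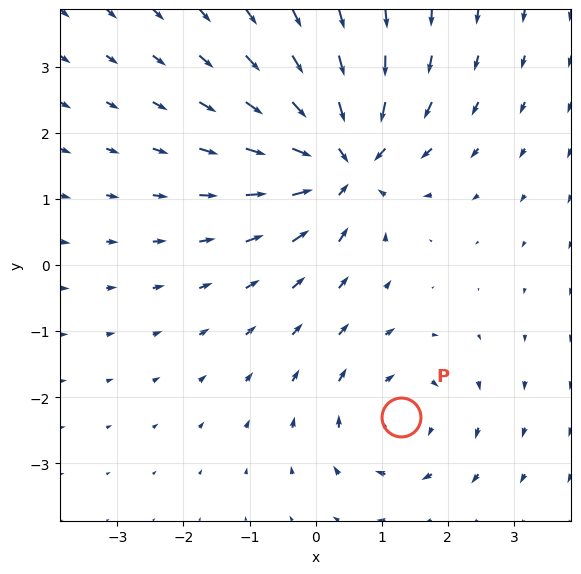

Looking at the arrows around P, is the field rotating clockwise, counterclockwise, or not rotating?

Near P at (1.3, -2.3) the arrows circulate clockwise. The curl (z-component) there is about -3; negative curl means clockwise rotation.

clockwise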